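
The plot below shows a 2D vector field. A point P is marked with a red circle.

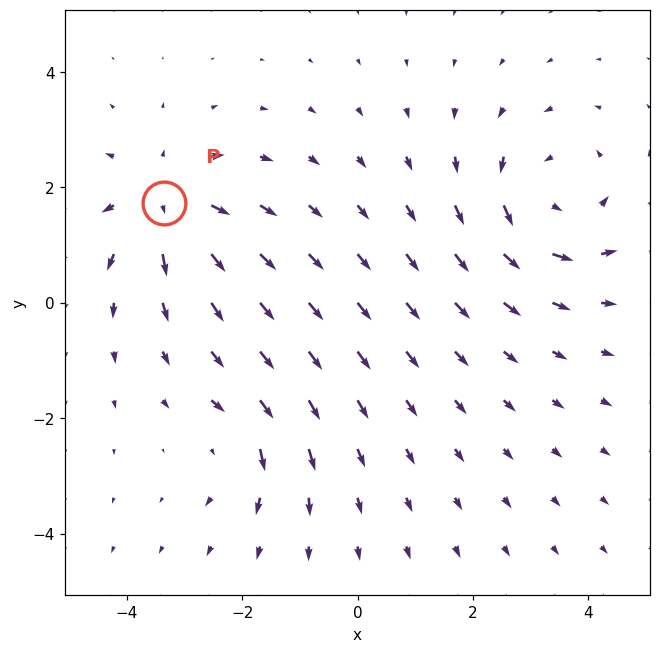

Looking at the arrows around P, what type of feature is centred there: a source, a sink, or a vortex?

At P (-3.3, 1.7) the arrows spread outward. Divergence about +4, curl ≈0 — positive divergence with near-zero curl is a source.

source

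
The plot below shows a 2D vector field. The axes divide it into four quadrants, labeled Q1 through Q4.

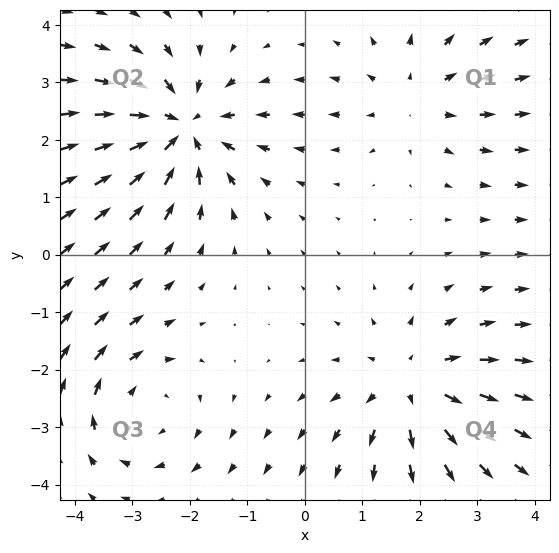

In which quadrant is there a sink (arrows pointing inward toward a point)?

Q2

The sink sits at approximately (-2.2, 2.2), which lies in quadrant Q2. The divergence there is about -5, negative as expected for a sink.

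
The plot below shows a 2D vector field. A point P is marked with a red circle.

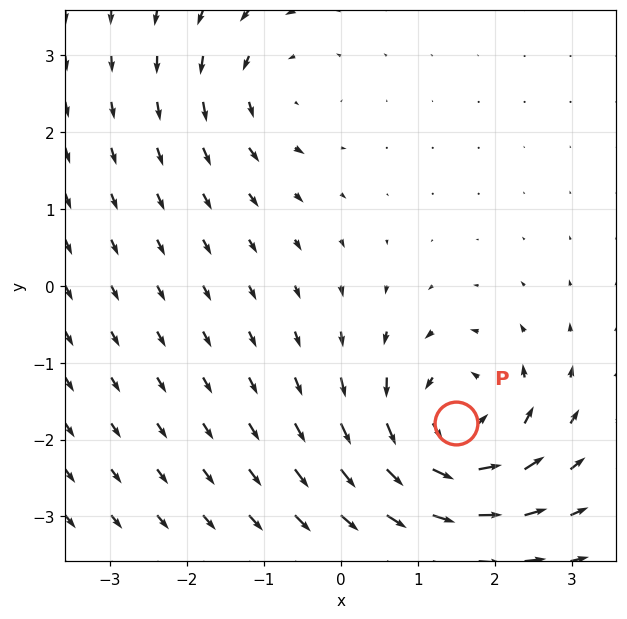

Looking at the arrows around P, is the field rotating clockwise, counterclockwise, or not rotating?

Near P at (1.5, -1.8) the arrows circulate counterclockwise. The curl (z-component) there is about +6; positive curl means counterclockwise rotation.

counterclockwise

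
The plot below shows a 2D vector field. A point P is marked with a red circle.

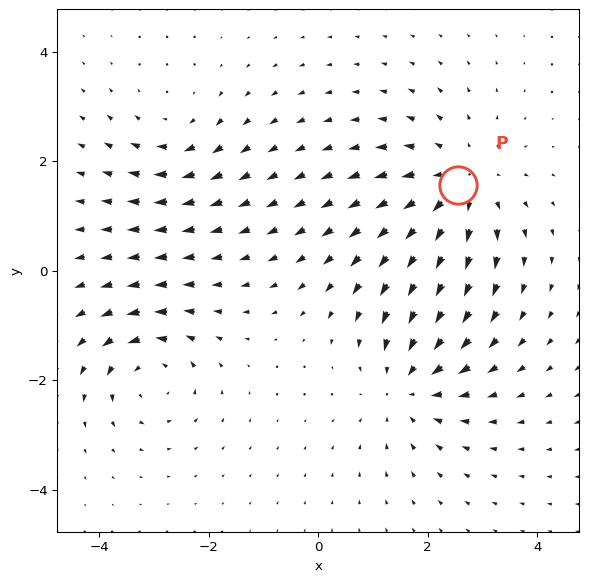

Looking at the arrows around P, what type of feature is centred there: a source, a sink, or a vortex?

source

At P (2.6, 1.6) the arrows spread outward. Divergence about +4, curl ≈0 — positive divergence with near-zero curl is a source.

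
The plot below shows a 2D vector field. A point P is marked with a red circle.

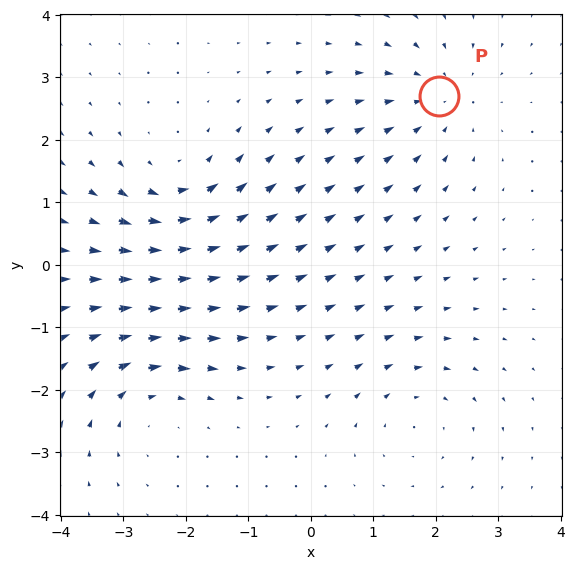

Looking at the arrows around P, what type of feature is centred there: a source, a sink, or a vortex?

At P (2.1, 2.7) the arrows converge inward. Divergence about -4, curl ≈0 — negative divergence with near-zero curl is a sink.

sink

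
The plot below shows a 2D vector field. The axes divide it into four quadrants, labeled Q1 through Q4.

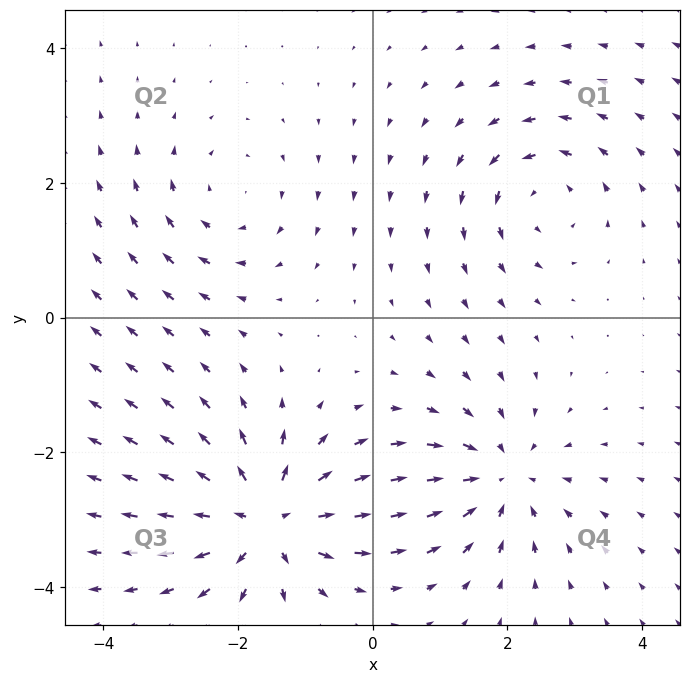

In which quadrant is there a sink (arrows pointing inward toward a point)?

Q4

The sink sits at approximately (1.9, -2.4), which lies in quadrant Q4. The divergence there is about -4, negative as expected for a sink.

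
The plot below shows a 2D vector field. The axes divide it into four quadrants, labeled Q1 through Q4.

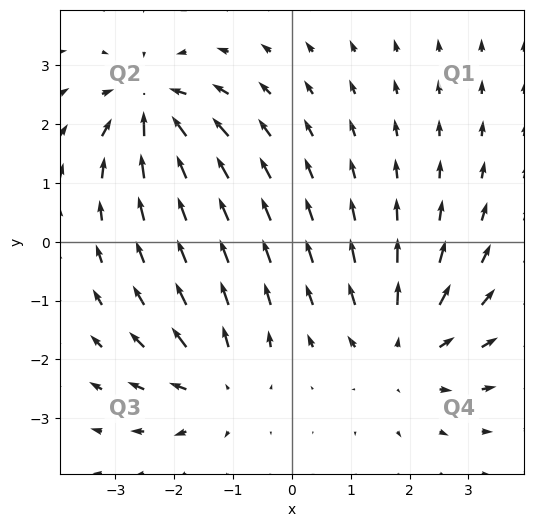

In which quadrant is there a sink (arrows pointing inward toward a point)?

The sink sits at approximately (-2.4, 2.3), which lies in quadrant Q2. The divergence there is about -6, negative as expected for a sink.

Q2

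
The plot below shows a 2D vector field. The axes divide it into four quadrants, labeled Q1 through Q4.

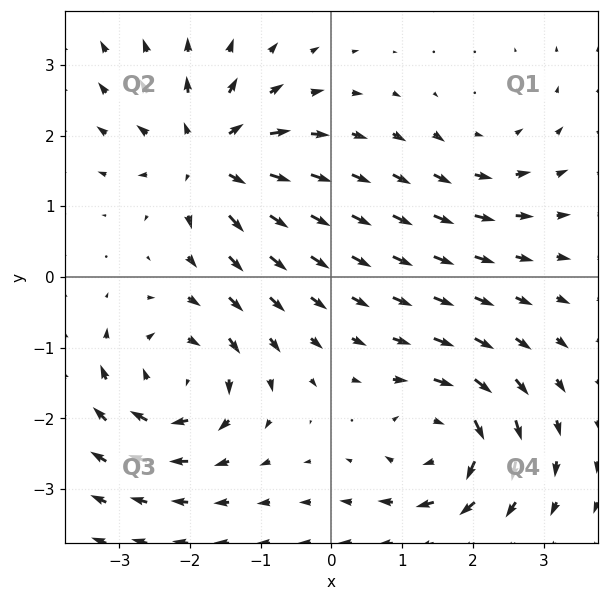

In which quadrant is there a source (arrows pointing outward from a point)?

Q2

The source sits at approximately (-1.7, 1.7), which lies in quadrant Q2. The divergence there is about +7, positive as expected for a source.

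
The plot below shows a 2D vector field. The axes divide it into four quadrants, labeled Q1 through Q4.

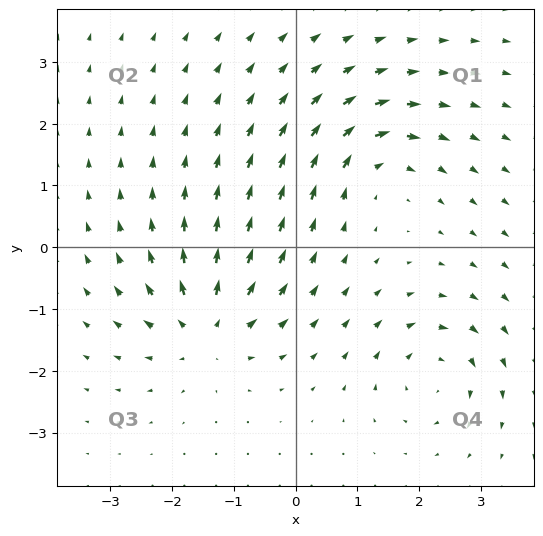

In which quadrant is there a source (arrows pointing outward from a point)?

The source sits at approximately (-1.5, -1.3), which lies in quadrant Q3. The divergence there is about +6, positive as expected for a source.

Q3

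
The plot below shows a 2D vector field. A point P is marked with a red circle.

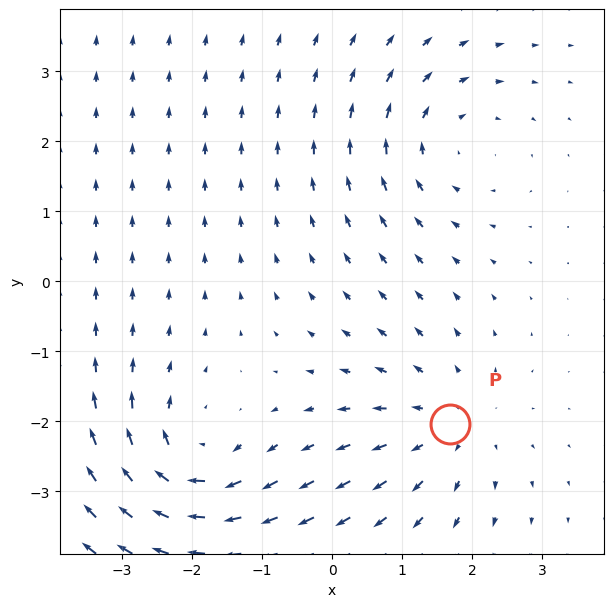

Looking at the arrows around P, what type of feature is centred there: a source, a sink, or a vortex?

At P (1.7, -2.0) the arrows spread outward. Divergence about +3, curl ≈0 — positive divergence with near-zero curl is a source.

source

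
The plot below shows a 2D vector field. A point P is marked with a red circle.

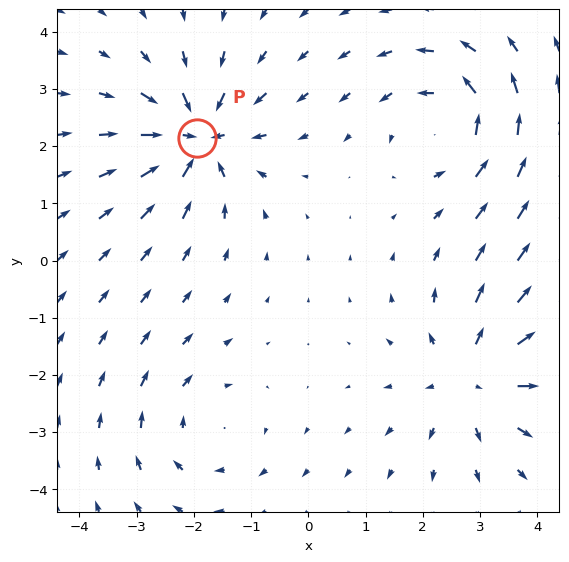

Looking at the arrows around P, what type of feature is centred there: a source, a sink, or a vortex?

At P (-1.9, 2.1) the arrows converge inward. Divergence about -5, curl ≈0 — negative divergence with near-zero curl is a sink.

sink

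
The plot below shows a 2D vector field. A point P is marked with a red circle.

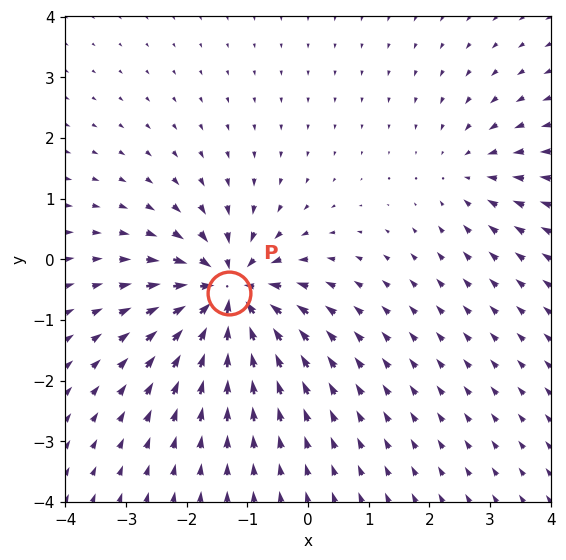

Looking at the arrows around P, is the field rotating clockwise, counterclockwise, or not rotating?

Near P at (-1.3, -0.5) the arrows show no circulation. The curl there is ≈0.

not rotating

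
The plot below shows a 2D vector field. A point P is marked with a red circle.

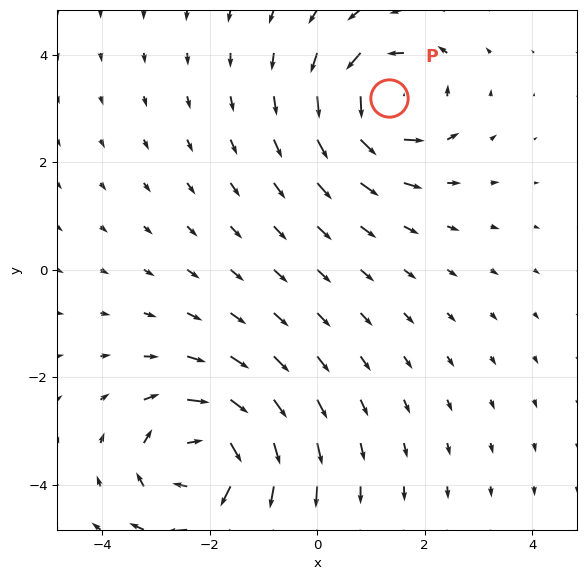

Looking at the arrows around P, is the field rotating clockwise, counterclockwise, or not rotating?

Near P at (1.3, 3.2) the arrows circulate counterclockwise. The curl (z-component) there is about +5; positive curl means counterclockwise rotation.

counterclockwise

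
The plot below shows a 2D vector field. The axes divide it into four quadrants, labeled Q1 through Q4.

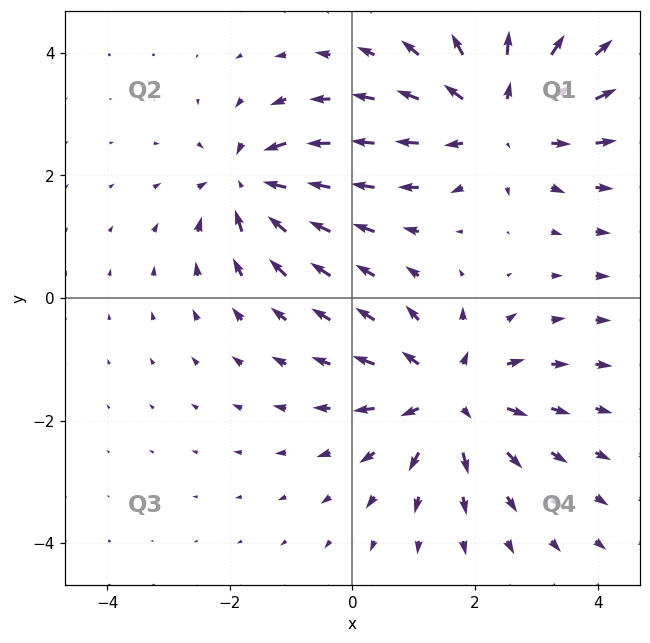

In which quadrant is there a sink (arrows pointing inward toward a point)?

Q2

The sink sits at approximately (-1.7, 1.9), which lies in quadrant Q2. The divergence there is about -5, negative as expected for a sink.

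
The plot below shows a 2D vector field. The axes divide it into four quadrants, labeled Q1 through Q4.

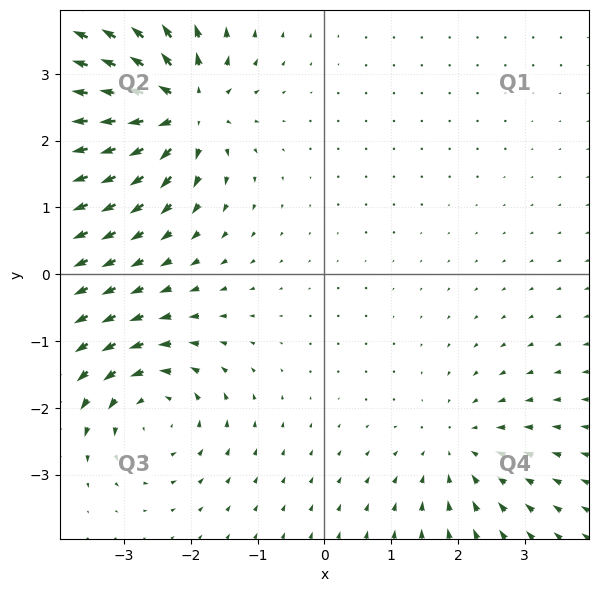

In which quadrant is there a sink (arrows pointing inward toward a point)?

Q4

The sink sits at approximately (2.0, -2.6), which lies in quadrant Q4. The divergence there is about -3, negative as expected for a sink.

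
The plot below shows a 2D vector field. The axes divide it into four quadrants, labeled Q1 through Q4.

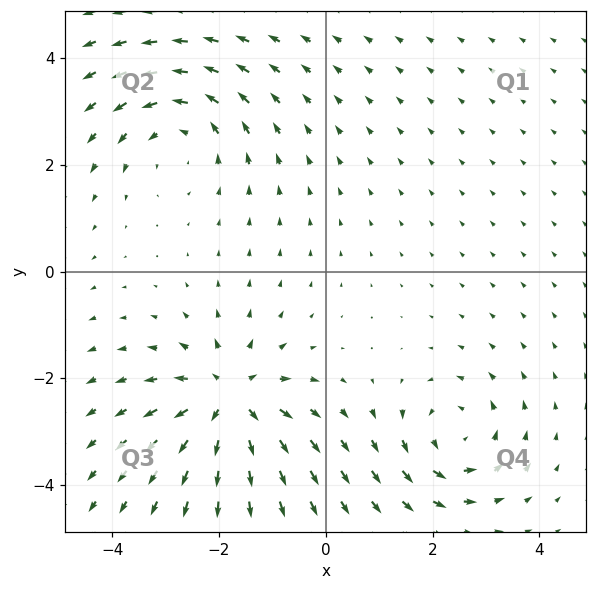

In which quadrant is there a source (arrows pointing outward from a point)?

The source sits at approximately (-1.8, -2.4), which lies in quadrant Q3. The divergence there is about +6, positive as expected for a source.

Q3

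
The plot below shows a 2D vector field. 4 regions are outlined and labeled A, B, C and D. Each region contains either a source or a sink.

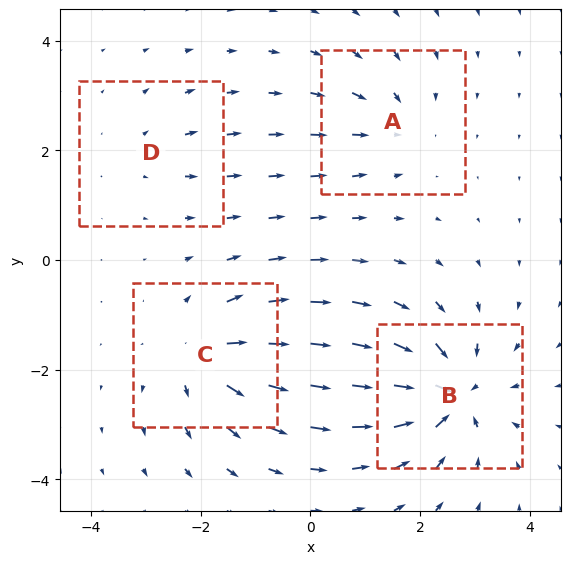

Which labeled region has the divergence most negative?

B

Divergence at each region's feature centre — A: about -4, B: about -7, C: about +6, D: about +2. Region B is most negative.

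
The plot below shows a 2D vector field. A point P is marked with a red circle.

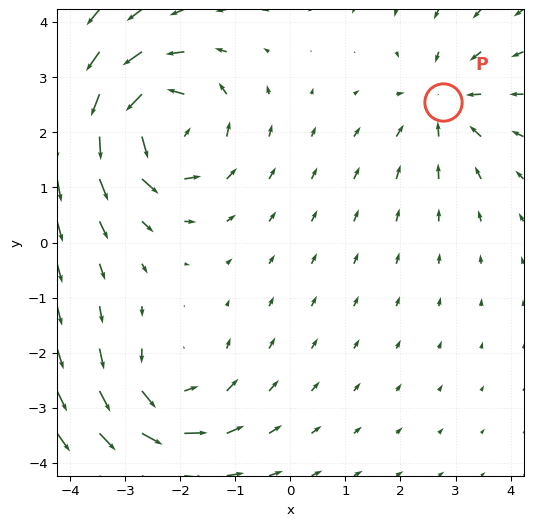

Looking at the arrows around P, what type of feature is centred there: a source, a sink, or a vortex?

At P (2.8, 2.5) the arrows converge inward. Divergence about -3, curl ≈0 — negative divergence with near-zero curl is a sink.

sink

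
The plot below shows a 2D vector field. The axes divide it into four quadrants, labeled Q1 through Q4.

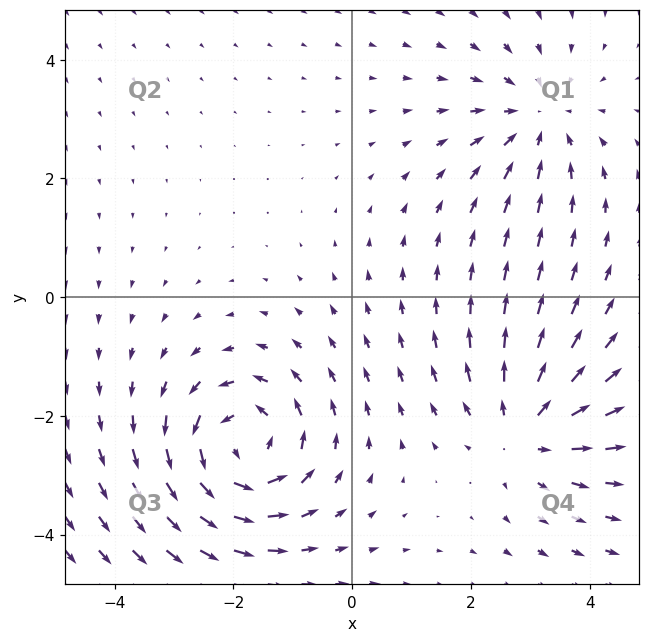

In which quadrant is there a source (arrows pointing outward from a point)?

The source sits at approximately (2.9, -2.3), which lies in quadrant Q4. The divergence there is about +4, positive as expected for a source.

Q4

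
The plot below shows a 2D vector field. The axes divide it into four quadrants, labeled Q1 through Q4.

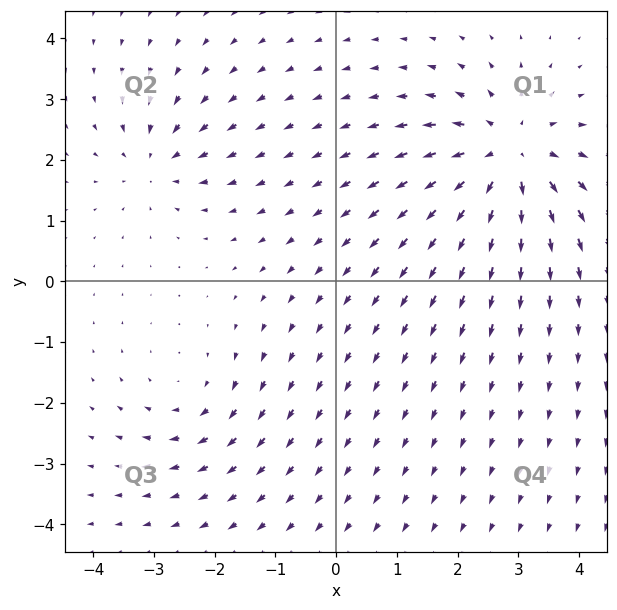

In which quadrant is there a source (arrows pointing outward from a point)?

The source sits at approximately (2.8, 2.1), which lies in quadrant Q1. The divergence there is about +5, positive as expected for a source.

Q1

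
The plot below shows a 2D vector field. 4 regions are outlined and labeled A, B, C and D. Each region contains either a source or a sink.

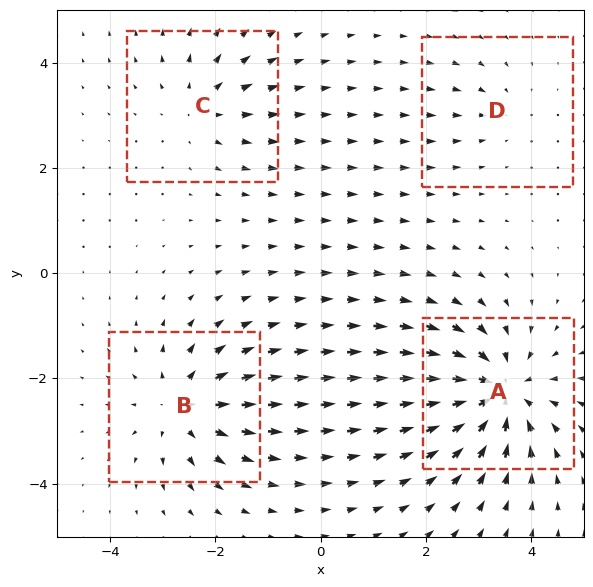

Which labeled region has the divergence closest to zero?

Divergence at each region's feature centre — A: about -7, B: about +5, C: about +4, D: about -2. Region D is closest to zero.

D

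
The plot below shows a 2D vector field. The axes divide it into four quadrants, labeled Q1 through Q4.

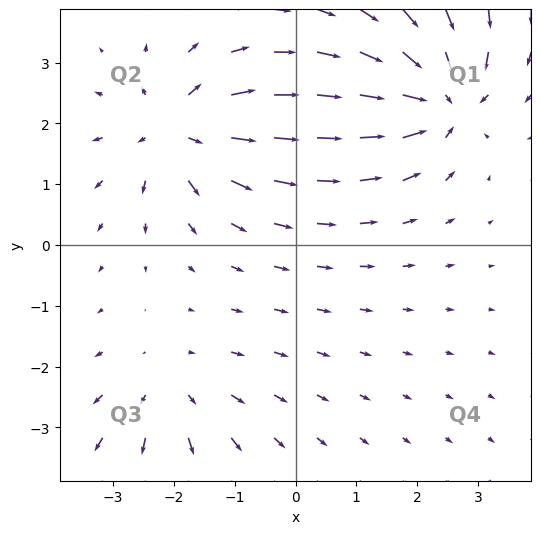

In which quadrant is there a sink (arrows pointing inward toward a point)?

Q1

The sink sits at approximately (2.4, 2.4), which lies in quadrant Q1. The divergence there is about -6, negative as expected for a sink.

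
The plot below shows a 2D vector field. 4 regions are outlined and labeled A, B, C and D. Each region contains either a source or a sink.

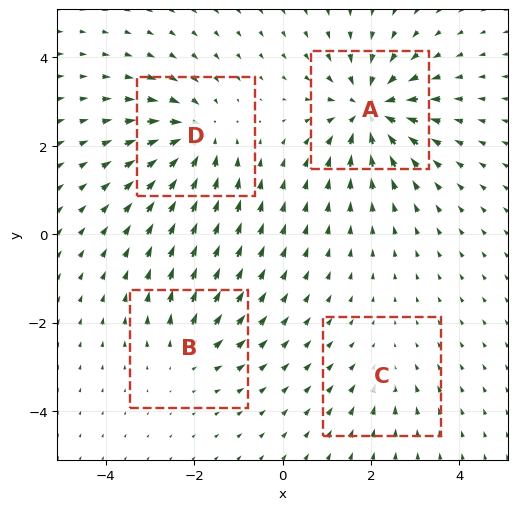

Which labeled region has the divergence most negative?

A

Divergence at each region's feature centre — A: about -7, B: about +3, C: about -2, D: about -5. Region A is most negative.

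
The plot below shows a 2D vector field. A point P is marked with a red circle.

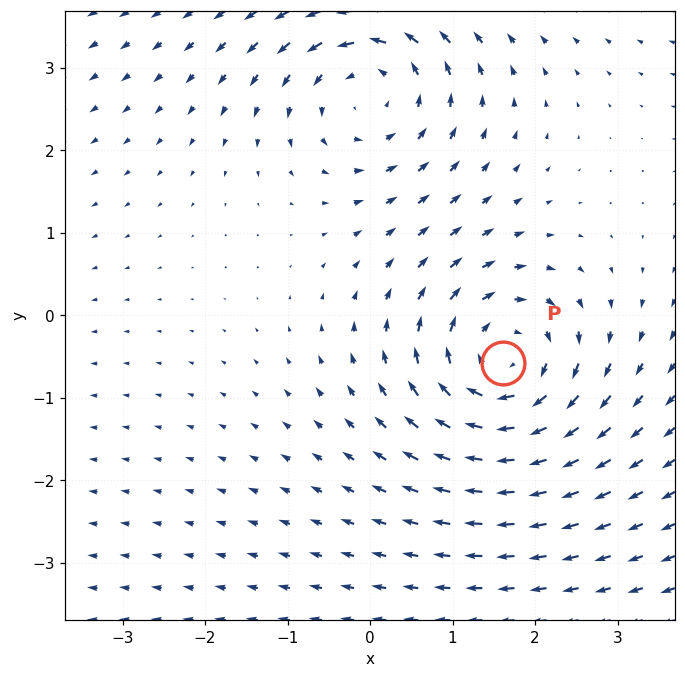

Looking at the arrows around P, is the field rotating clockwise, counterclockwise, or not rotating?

clockwise

Near P at (1.6, -0.6) the arrows circulate clockwise. The curl (z-component) there is about -4; negative curl means clockwise rotation.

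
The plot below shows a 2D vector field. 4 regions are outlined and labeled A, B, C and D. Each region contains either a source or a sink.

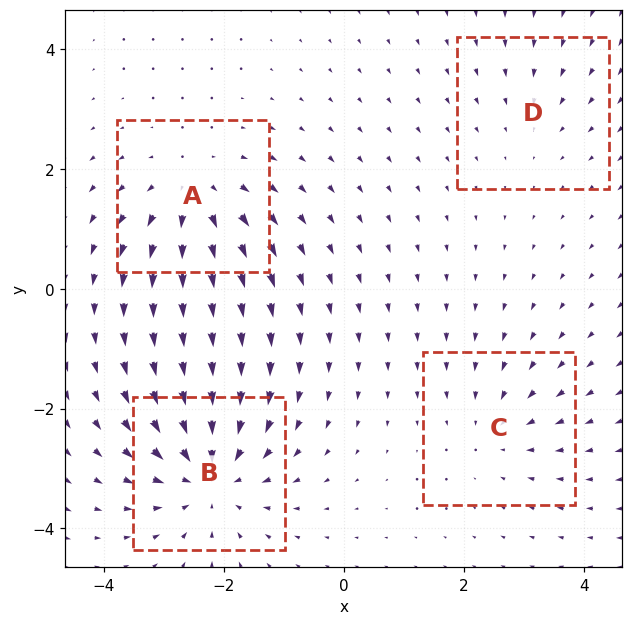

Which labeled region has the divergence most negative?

Divergence at each region's feature centre — A: about +5, B: about -6, C: about -3, D: about -2. Region B is most negative.

B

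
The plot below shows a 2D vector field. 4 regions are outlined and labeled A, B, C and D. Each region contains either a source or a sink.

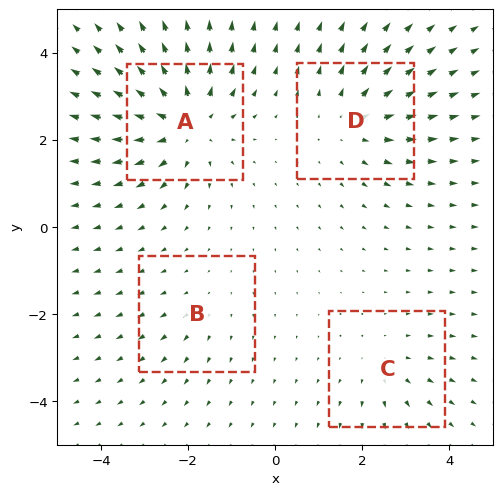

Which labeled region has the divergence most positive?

A

Divergence at each region's feature centre — A: about +6, B: about +2, C: about +3, D: about +4. Region A is most positive.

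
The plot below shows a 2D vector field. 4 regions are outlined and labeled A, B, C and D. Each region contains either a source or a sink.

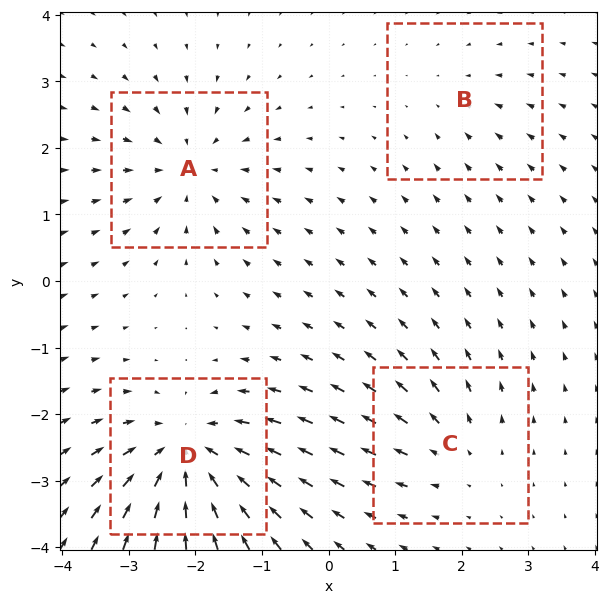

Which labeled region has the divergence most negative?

Divergence at each region's feature centre — A: about -5, B: about -2, C: about +4, D: about -8. Region D is most negative.

D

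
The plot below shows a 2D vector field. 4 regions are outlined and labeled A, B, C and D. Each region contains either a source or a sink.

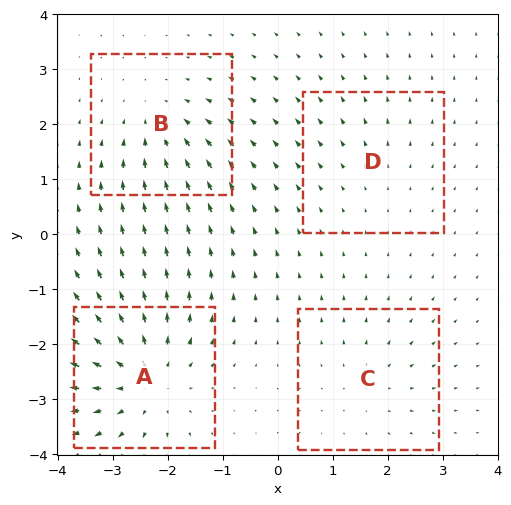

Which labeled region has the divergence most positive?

A

Divergence at each region's feature centre — A: about +7, B: about -4, C: about +3, D: about +2. Region A is most positive.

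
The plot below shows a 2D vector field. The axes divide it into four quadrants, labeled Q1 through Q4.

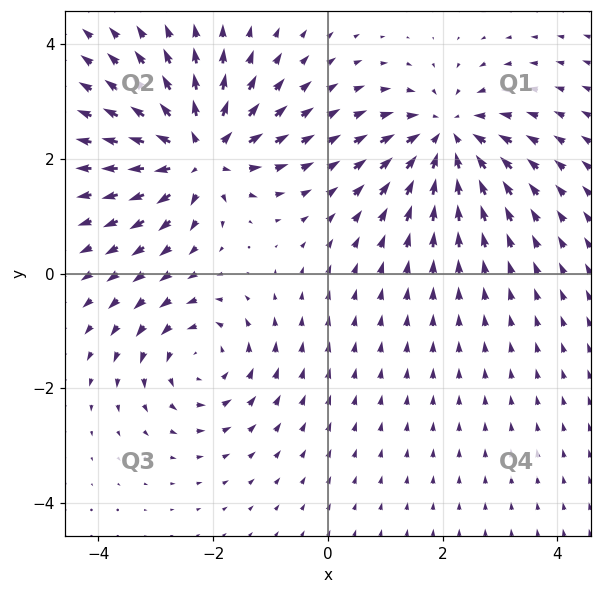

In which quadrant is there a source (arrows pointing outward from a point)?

Q2

The source sits at approximately (-2.2, 2.1), which lies in quadrant Q2. The divergence there is about +6, positive as expected for a source.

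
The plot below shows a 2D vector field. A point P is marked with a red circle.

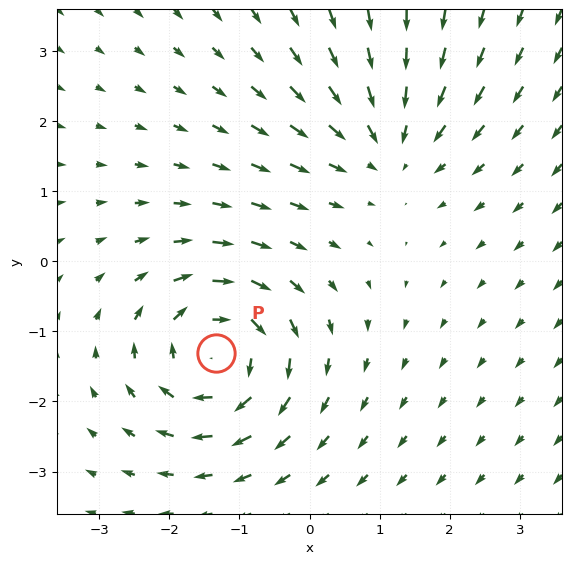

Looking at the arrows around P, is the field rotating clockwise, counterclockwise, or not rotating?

clockwise

Near P at (-1.3, -1.3) the arrows circulate clockwise. The curl (z-component) there is about -5; negative curl means clockwise rotation.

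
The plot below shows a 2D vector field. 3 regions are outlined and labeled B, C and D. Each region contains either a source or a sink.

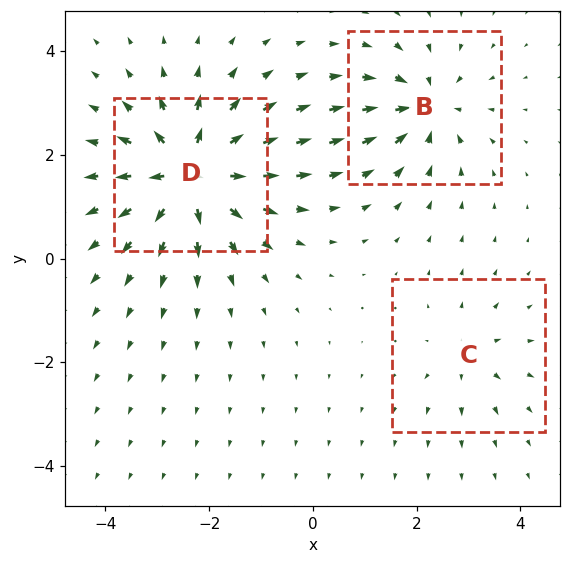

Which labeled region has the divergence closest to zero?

Divergence at each region's feature centre — B: about -4, C: about +2, D: about +6. Region C is closest to zero.

C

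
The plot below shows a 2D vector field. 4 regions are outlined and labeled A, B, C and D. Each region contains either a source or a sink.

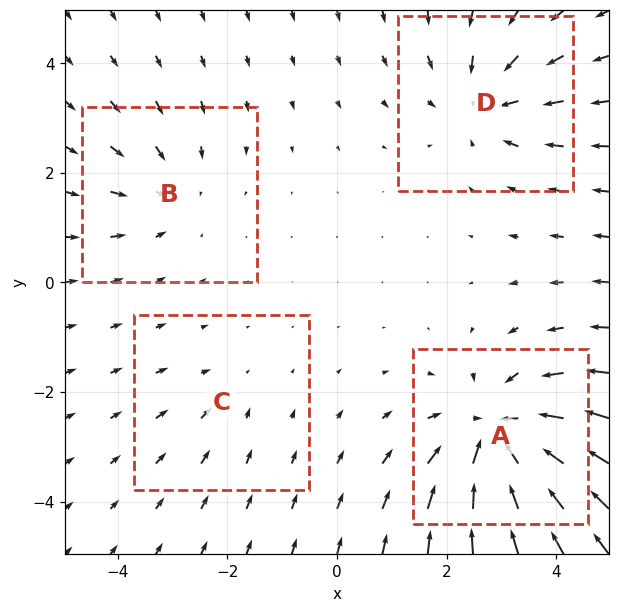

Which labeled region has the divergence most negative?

Divergence at each region's feature centre — A: about -7, B: about -3, C: about -2, D: about -4. Region A is most negative.

A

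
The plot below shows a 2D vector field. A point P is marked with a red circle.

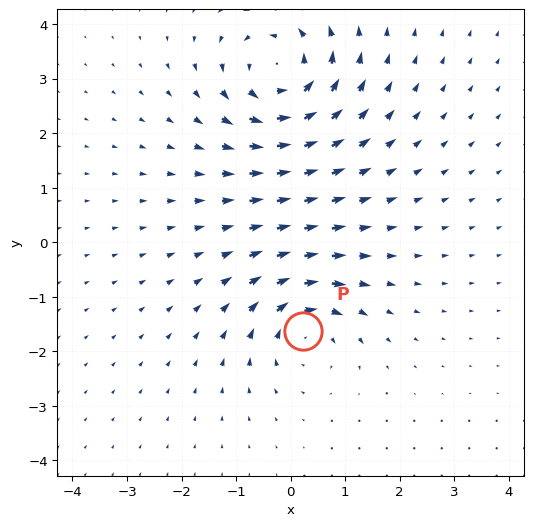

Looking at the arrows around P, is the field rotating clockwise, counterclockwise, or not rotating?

Near P at (0.2, -1.6) the arrows circulate clockwise. The curl (z-component) there is about -4; negative curl means clockwise rotation.

clockwise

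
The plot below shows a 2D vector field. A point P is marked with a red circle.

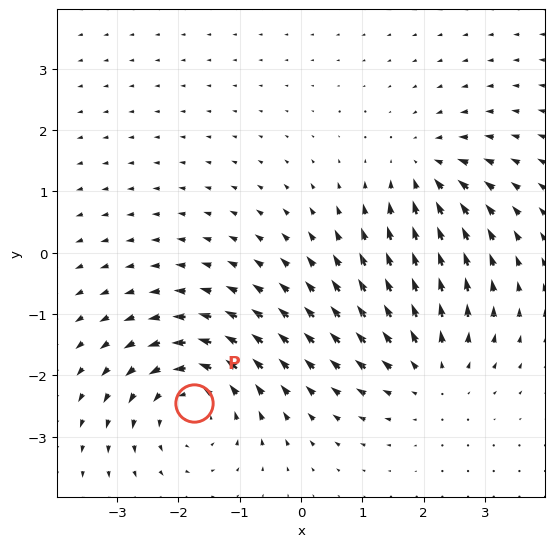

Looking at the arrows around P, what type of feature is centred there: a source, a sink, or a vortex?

At P (-1.8, -2.4) the arrows circulate counterclockwise. Divergence ≈0, curl about +5 — near-zero divergence with nonzero curl is a vortex.

vortex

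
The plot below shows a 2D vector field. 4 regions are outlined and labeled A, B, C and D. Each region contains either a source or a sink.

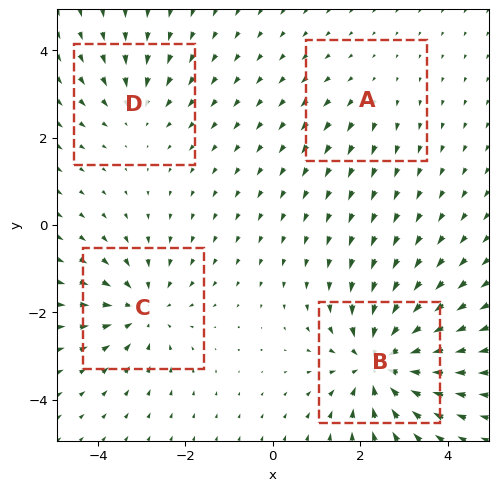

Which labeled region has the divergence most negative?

Divergence at each region's feature centre — A: about +2, B: about -7, C: about -4, D: about -3. Region B is most negative.

B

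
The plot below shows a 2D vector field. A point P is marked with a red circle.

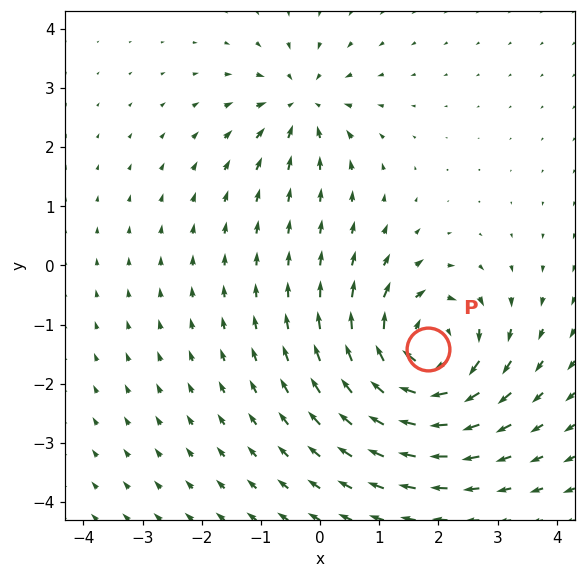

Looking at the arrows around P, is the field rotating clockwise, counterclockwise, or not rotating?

Near P at (1.8, -1.4) the arrows circulate clockwise. The curl (z-component) there is about -6; negative curl means clockwise rotation.

clockwise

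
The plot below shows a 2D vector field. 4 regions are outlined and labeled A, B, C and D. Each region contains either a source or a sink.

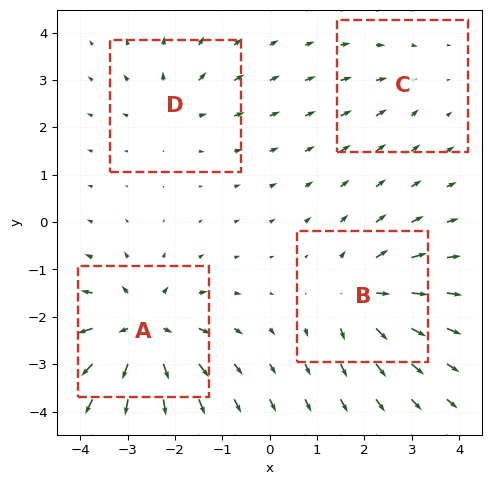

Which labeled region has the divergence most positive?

Divergence at each region's feature centre — A: about +7, B: about +5, C: about -2, D: about +4. Region A is most positive.

A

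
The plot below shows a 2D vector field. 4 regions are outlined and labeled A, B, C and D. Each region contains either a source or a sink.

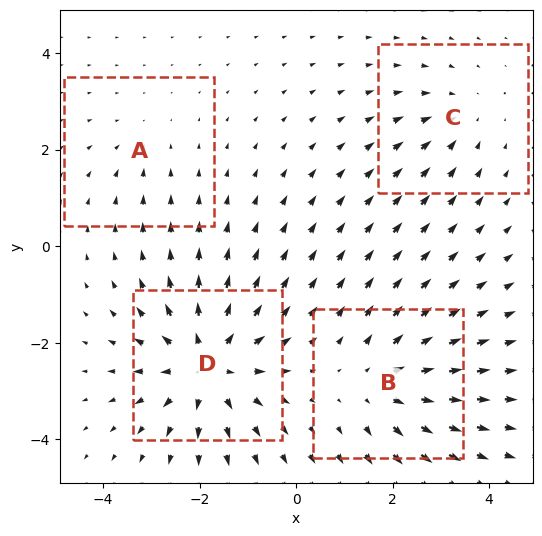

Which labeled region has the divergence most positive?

D

Divergence at each region's feature centre — A: about -2, B: about +4, C: about -3, D: about +6. Region D is most positive.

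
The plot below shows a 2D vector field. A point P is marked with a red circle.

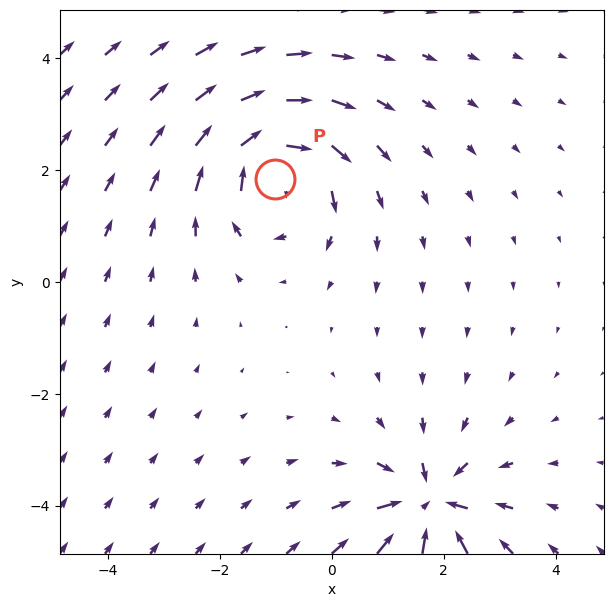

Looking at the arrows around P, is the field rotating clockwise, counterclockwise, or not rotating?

Near P at (-1.0, 1.8) the arrows circulate clockwise. The curl (z-component) there is about -5; negative curl means clockwise rotation.

clockwise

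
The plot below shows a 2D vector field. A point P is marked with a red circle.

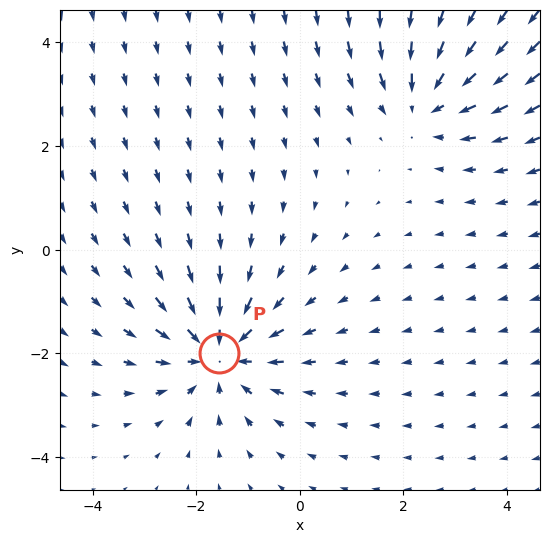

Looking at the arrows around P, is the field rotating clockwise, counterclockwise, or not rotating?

not rotating

Near P at (-1.6, -2.0) the arrows show no circulation. The curl there is ≈0.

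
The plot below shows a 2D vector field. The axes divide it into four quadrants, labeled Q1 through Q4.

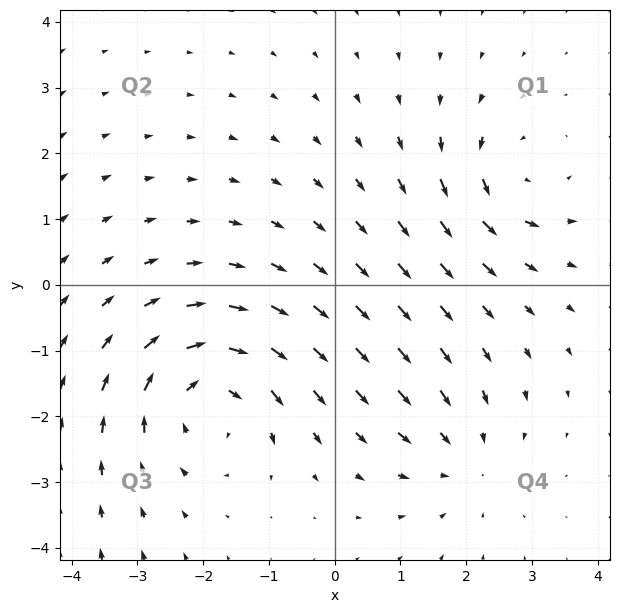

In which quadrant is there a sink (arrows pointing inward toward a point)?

The sink sits at approximately (1.9, -2.7), which lies in quadrant Q4. The divergence there is about -2, negative as expected for a sink.

Q4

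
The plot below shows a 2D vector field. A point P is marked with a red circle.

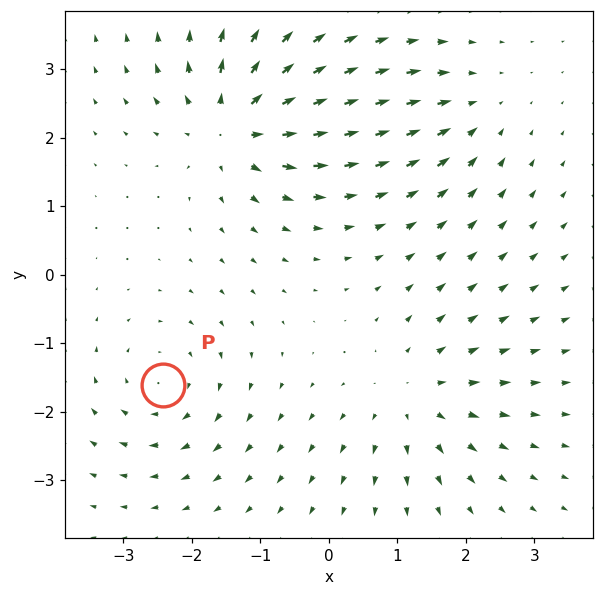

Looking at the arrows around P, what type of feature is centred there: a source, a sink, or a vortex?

vortex

At P (-2.4, -1.6) the arrows circulate clockwise. Divergence ≈0, curl about -4 — near-zero divergence with nonzero curl is a vortex.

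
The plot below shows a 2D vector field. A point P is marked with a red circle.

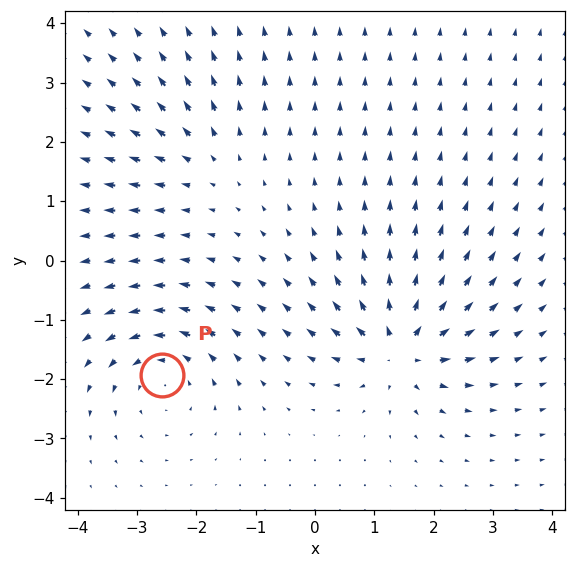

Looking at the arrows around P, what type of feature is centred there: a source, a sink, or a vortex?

vortex

At P (-2.6, -1.9) the arrows circulate counterclockwise. Divergence ≈0, curl about +4 — near-zero divergence with nonzero curl is a vortex.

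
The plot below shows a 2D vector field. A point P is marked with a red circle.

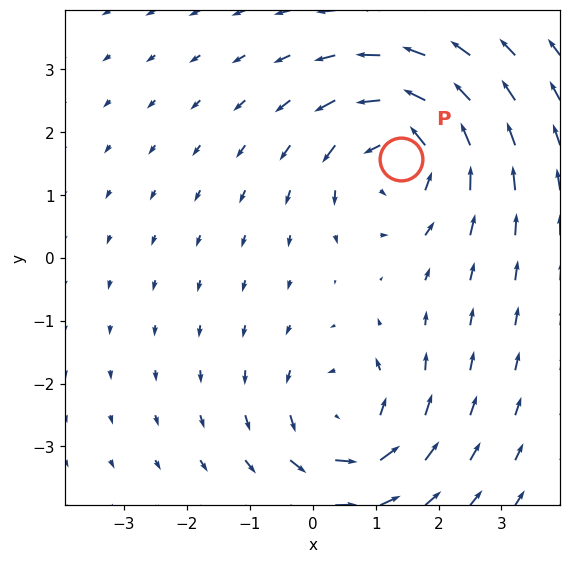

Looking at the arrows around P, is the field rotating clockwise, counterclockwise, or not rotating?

counterclockwise

Near P at (1.4, 1.6) the arrows circulate counterclockwise. The curl (z-component) there is about +6; positive curl means counterclockwise rotation.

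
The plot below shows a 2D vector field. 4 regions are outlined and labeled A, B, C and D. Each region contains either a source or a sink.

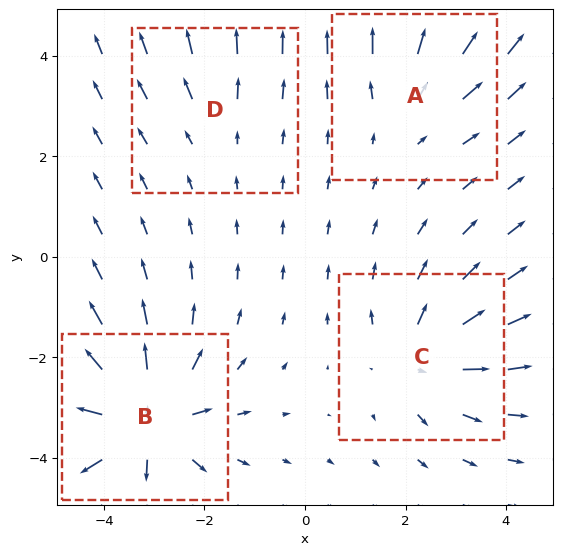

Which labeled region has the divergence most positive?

B

Divergence at each region's feature centre — A: about +3, B: about +8, C: about +5, D: about +2. Region B is most positive.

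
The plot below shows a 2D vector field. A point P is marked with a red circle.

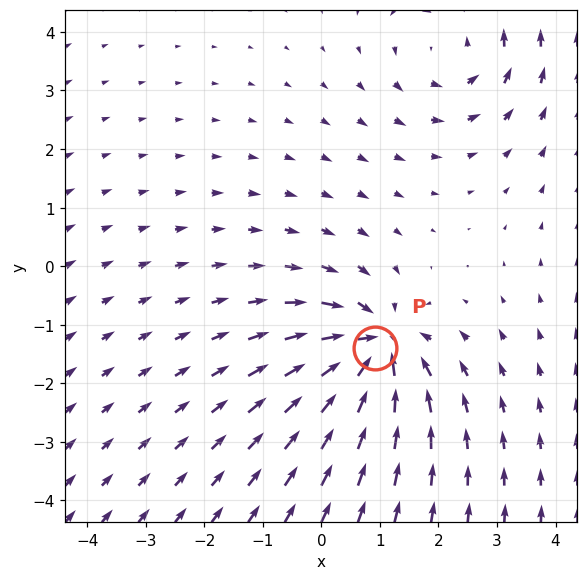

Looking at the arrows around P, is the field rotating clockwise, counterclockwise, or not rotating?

not rotating

Near P at (0.9, -1.4) the arrows show no circulation. The curl there is ≈0.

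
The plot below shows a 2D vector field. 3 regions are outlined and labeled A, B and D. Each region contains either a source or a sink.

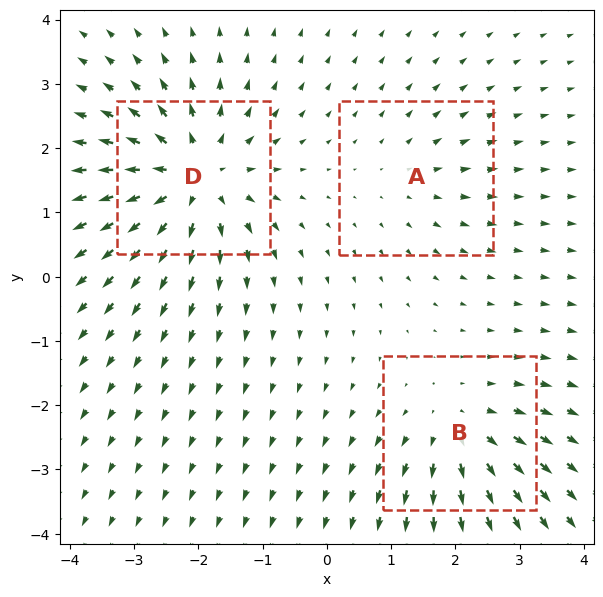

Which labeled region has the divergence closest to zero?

Divergence at each region's feature centre — A: about +2, B: about +4, D: about +6. Region A is closest to zero.

A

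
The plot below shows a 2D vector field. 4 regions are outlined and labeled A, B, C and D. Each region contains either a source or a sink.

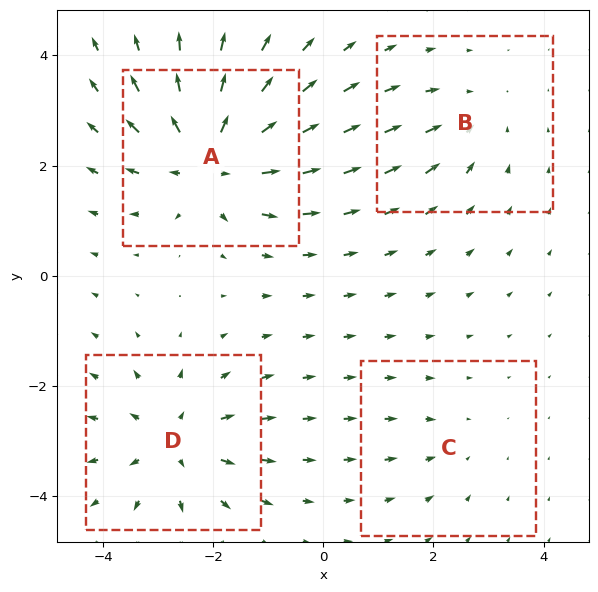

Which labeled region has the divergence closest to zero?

Divergence at each region's feature centre — A: about +7, B: about -3, C: about -2, D: about +5. Region C is closest to zero.

C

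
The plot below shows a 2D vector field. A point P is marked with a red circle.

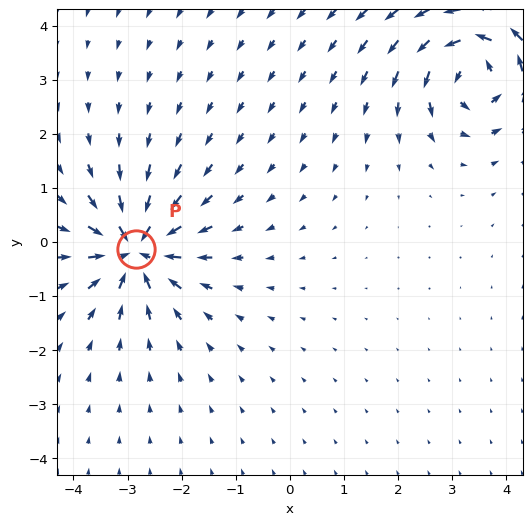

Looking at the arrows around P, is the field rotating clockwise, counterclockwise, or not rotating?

not rotating

Near P at (-2.8, -0.1) the arrows show no circulation. The curl there is ≈0.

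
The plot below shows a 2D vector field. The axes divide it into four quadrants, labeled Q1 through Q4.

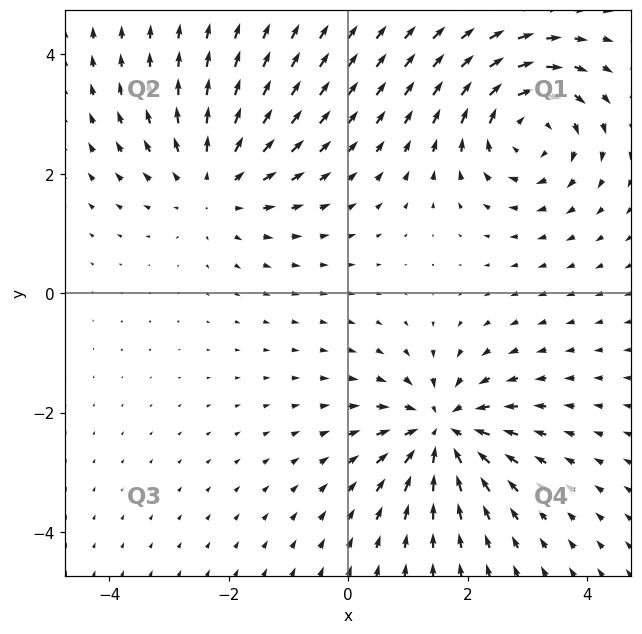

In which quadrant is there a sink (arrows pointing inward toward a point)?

The sink sits at approximately (1.6, -2.3), which lies in quadrant Q4. The divergence there is about -6, negative as expected for a sink.

Q4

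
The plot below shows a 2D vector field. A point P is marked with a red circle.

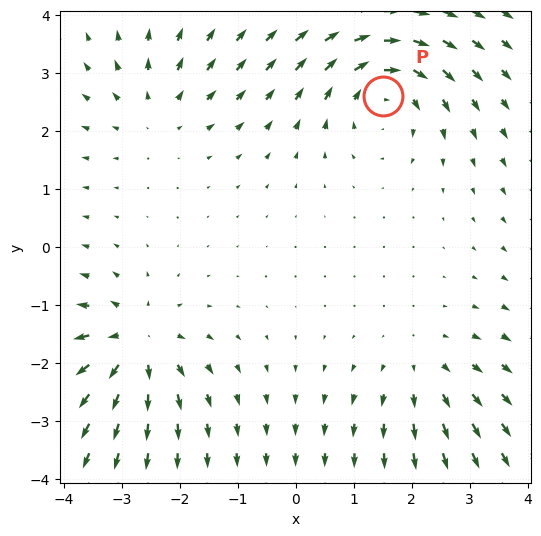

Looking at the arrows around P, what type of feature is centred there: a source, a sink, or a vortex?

vortex

At P (1.5, 2.6) the arrows circulate clockwise. Divergence ≈0, curl about -5 — near-zero divergence with nonzero curl is a vortex.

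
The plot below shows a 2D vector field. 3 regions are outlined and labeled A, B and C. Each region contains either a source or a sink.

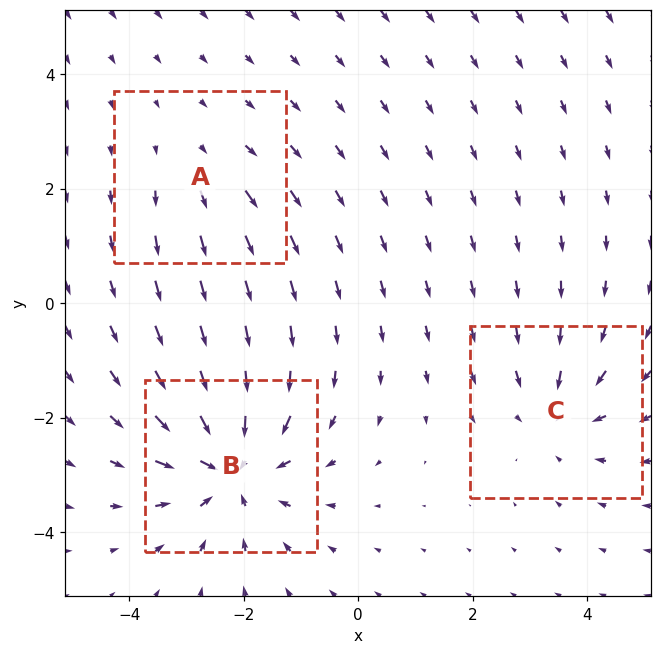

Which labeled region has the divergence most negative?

B

Divergence at each region's feature centre — A: about +2, B: about -5, C: about -3. Region B is most negative.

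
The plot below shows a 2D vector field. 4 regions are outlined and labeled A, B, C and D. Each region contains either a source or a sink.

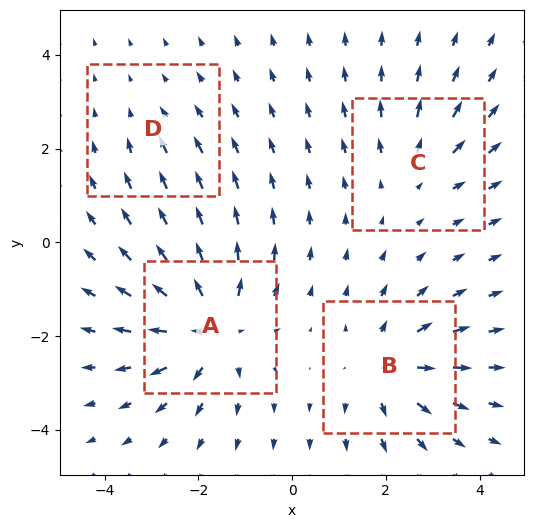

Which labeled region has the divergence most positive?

A

Divergence at each region's feature centre — A: about +6, B: about +5, C: about +3, D: about -2. Region A is most positive.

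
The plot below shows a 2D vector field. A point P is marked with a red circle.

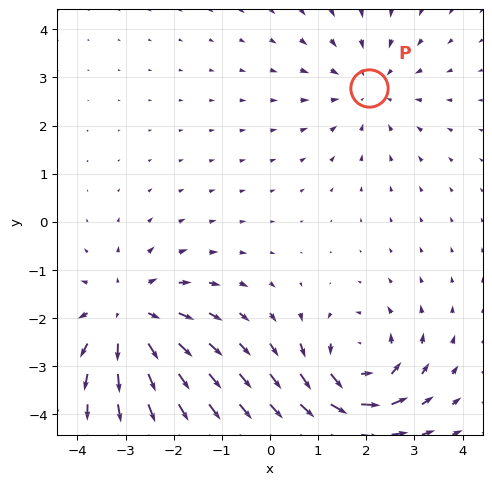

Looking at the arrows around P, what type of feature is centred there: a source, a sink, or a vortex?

sink

At P (2.1, 2.8) the arrows converge inward. Divergence about -3, curl ≈0 — negative divergence with near-zero curl is a sink.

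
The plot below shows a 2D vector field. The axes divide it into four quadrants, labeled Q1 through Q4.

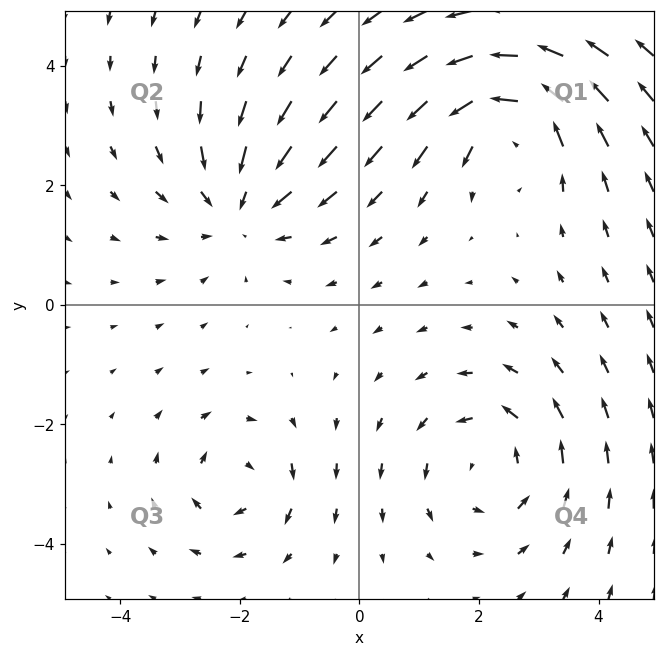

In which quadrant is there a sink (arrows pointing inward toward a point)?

Q2

The sink sits at approximately (-2.0, 1.6), which lies in quadrant Q2. The divergence there is about -4, negative as expected for a sink.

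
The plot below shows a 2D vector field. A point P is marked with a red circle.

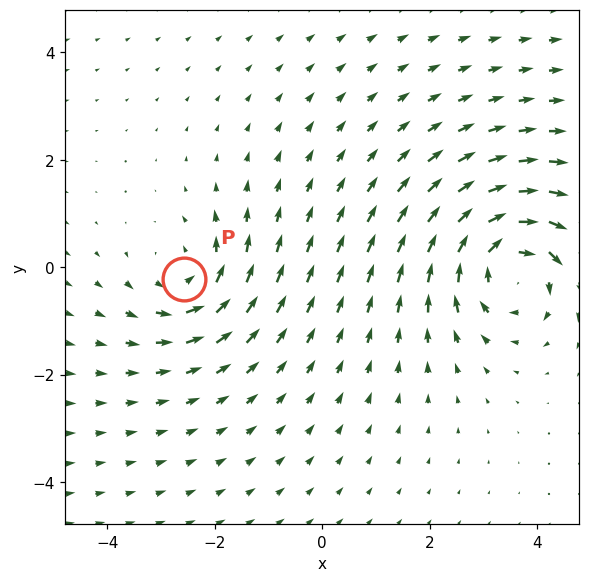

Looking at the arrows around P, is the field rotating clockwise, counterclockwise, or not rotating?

Near P at (-2.6, -0.2) the arrows circulate counterclockwise. The curl (z-component) there is about +4; positive curl means counterclockwise rotation.

counterclockwise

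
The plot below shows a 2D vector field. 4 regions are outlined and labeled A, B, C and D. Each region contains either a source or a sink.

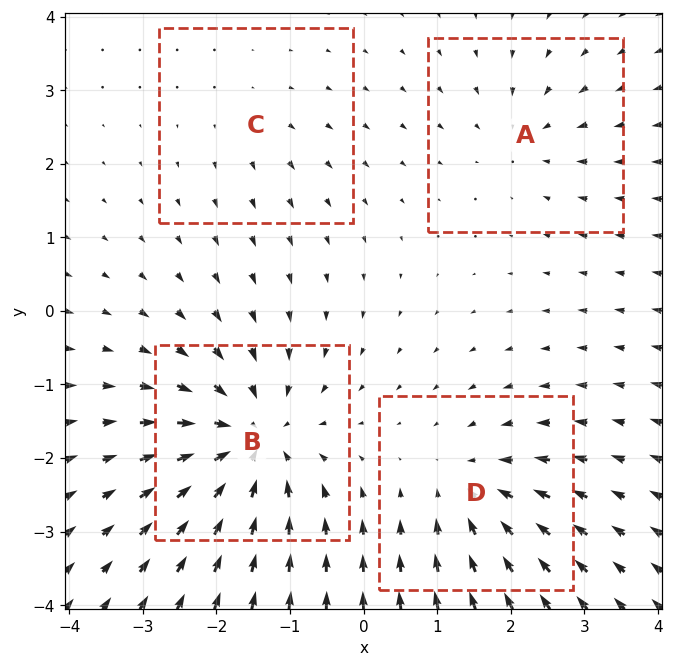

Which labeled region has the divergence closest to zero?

C

Divergence at each region's feature centre — A: about -4, B: about -8, C: about +2, D: about -5. Region C is closest to zero.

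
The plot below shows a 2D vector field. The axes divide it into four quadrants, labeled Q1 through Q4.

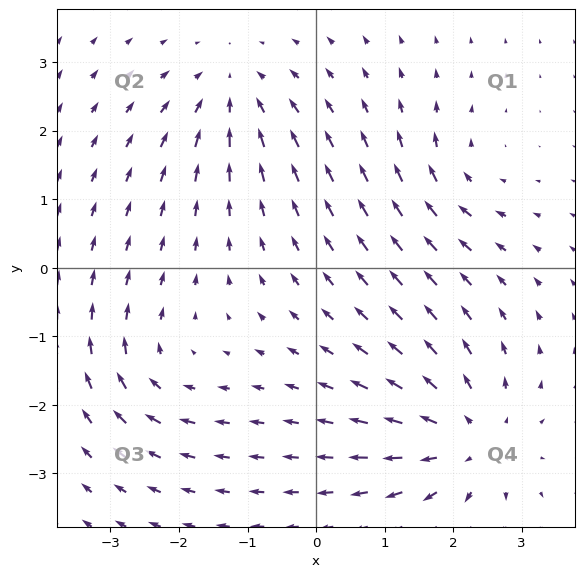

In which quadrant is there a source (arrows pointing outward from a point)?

Q4

The source sits at approximately (2.2, -2.5), which lies in quadrant Q4. The divergence there is about +4, positive as expected for a source.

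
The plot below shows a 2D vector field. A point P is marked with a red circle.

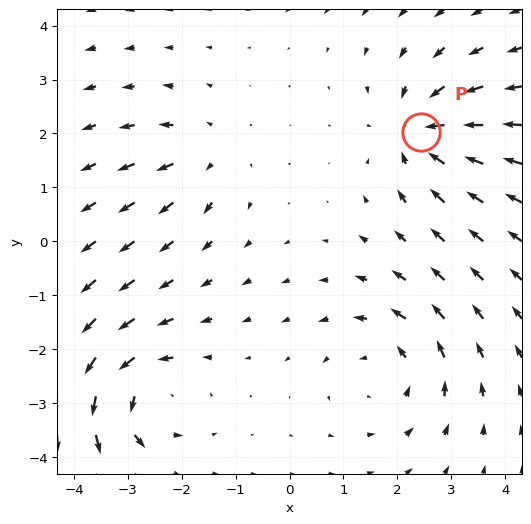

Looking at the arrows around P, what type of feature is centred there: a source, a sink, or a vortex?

sink

At P (2.4, 2.0) the arrows converge inward. Divergence about -6, curl ≈0 — negative divergence with near-zero curl is a sink.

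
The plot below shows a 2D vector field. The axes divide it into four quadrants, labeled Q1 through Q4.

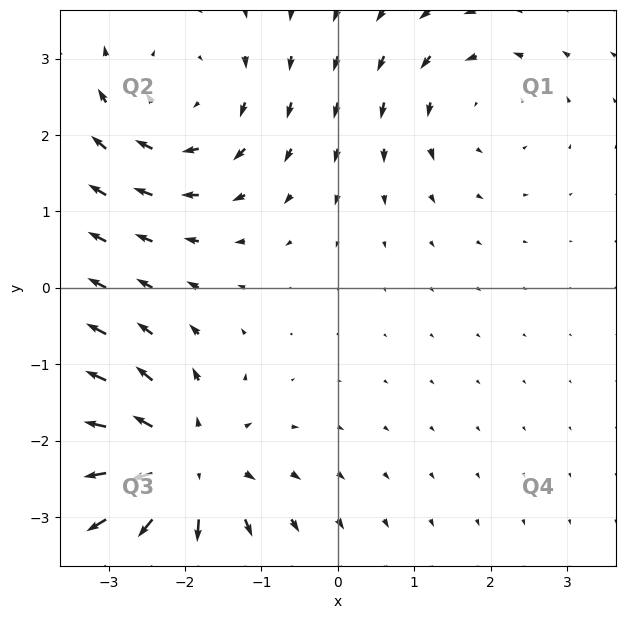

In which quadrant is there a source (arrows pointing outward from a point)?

Q3

The source sits at approximately (-2.1, -2.4), which lies in quadrant Q3. The divergence there is about +5, positive as expected for a source.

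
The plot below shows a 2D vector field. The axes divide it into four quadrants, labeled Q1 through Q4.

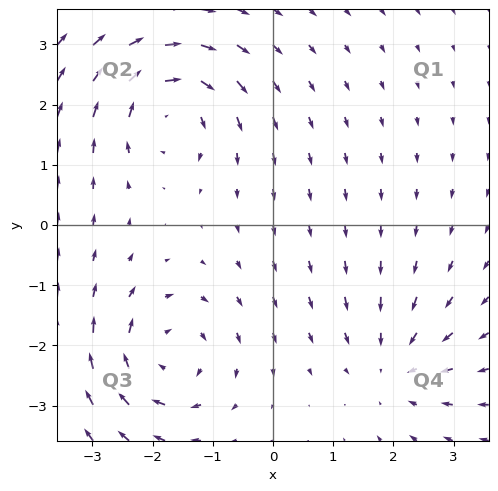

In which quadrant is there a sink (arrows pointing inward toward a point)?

The sink sits at approximately (2.0, -2.4), which lies in quadrant Q4. The divergence there is about -3, negative as expected for a sink.

Q4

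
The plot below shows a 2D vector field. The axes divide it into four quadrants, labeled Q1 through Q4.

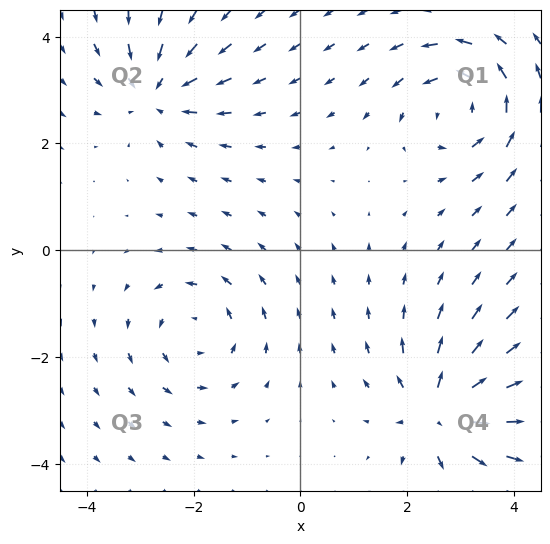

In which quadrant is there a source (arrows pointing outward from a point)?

The source sits at approximately (2.6, -3.0), which lies in quadrant Q4. The divergence there is about +6, positive as expected for a source.

Q4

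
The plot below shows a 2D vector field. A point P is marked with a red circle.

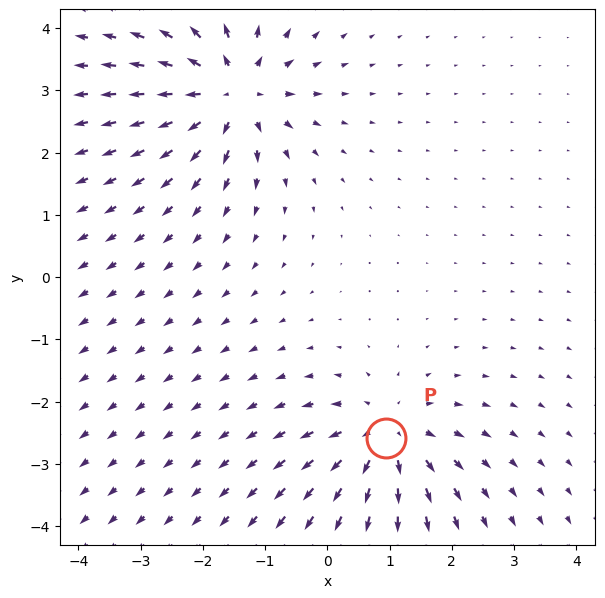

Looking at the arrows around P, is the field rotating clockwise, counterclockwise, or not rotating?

not rotating

Near P at (0.9, -2.6) the arrows show no circulation. The curl there is ≈0.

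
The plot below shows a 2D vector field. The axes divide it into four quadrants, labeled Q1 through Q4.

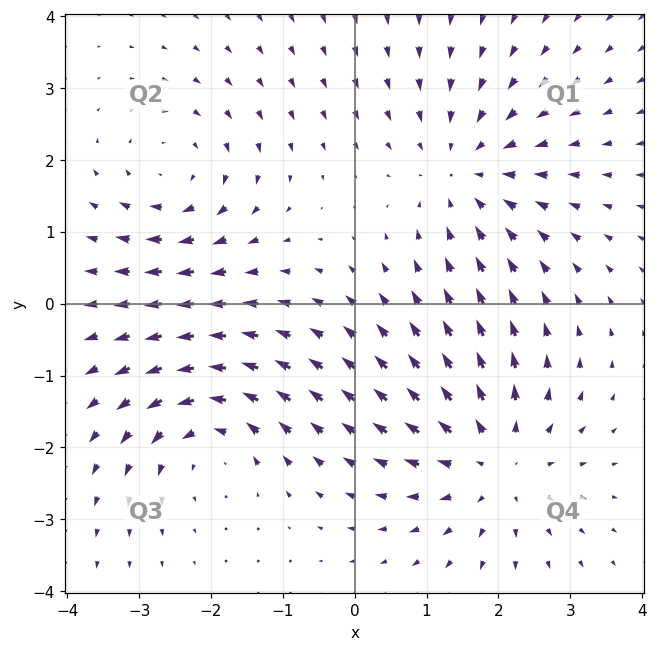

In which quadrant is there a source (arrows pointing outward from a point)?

The source sits at approximately (2.0, -2.2), which lies in quadrant Q4. The divergence there is about +5, positive as expected for a source.

Q4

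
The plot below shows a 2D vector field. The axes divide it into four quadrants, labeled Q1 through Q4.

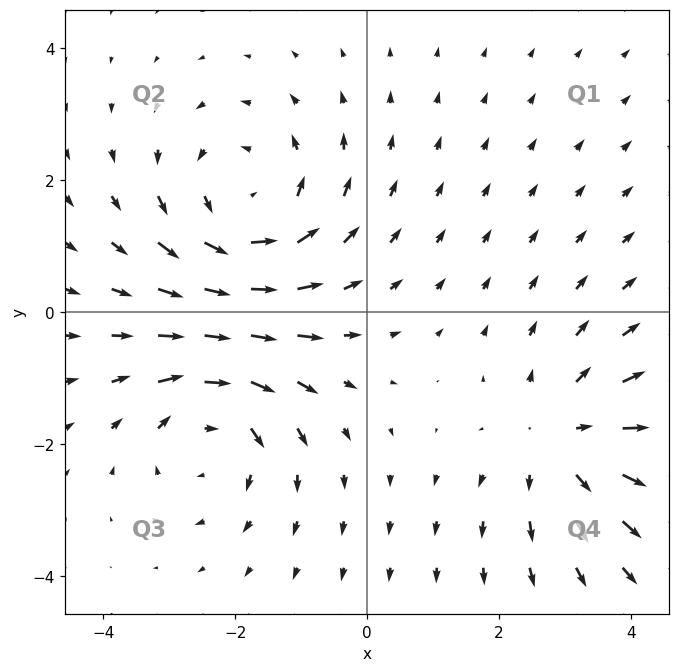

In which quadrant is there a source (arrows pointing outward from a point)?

The source sits at approximately (3.0, -1.9), which lies in quadrant Q4. The divergence there is about +3, positive as expected for a source.

Q4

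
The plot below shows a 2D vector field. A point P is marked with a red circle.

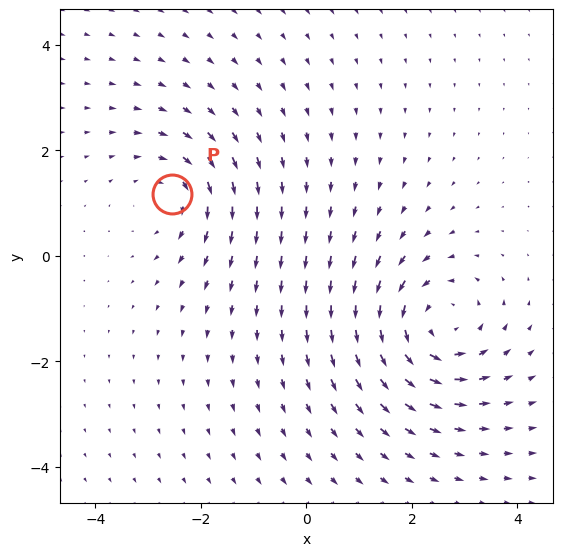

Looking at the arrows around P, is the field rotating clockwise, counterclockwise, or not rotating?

Near P at (-2.6, 1.2) the arrows circulate clockwise. The curl (z-component) there is about -3; negative curl means clockwise rotation.

clockwise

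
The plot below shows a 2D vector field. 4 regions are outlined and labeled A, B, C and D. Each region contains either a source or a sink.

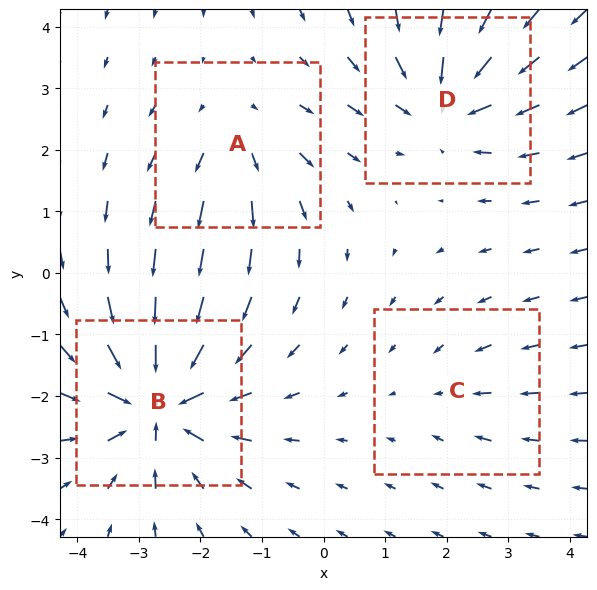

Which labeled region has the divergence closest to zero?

C

Divergence at each region's feature centre — A: about +3, B: about -7, C: about -2, D: about -5. Region C is closest to zero.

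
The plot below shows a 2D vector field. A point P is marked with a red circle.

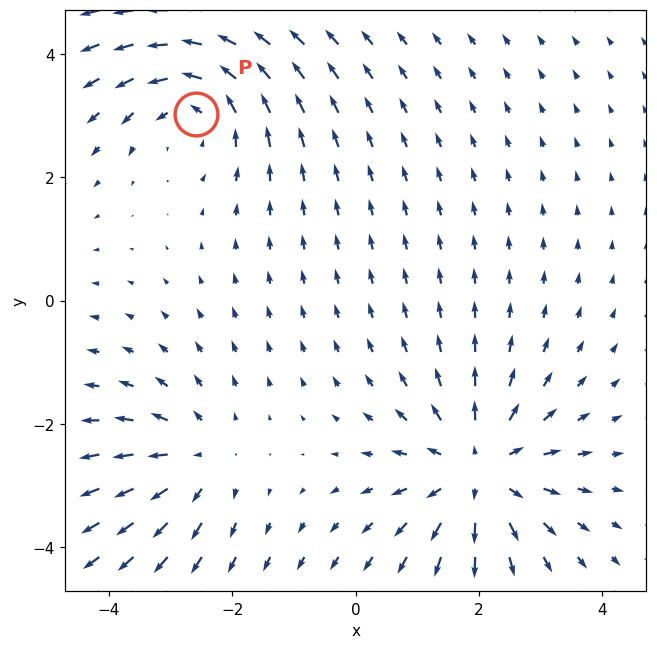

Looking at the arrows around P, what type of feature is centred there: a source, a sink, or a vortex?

vortex

At P (-2.6, 3.0) the arrows circulate counterclockwise. Divergence ≈0, curl about +4 — near-zero divergence with nonzero curl is a vortex.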